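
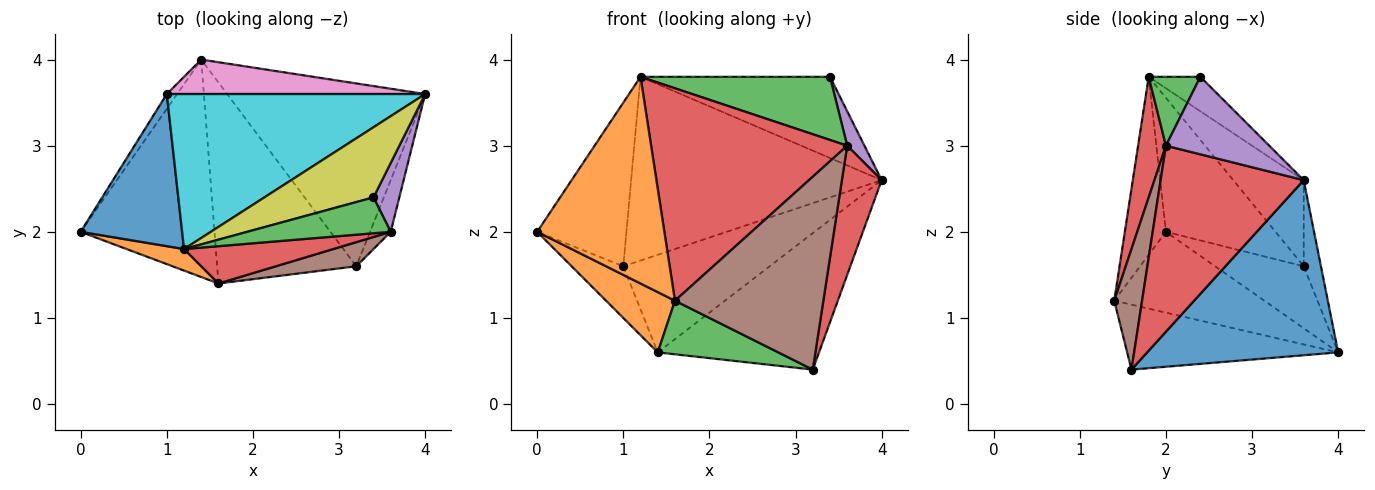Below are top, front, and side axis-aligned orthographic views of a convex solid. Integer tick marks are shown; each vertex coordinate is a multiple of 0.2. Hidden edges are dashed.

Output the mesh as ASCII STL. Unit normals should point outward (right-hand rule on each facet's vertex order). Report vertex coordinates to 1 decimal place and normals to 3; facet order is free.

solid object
 facet normal 0.578 0.488 -0.654
  outer loop
   vertex 1.4 4.0 0.6
   vertex 4.0 3.6 2.6
   vertex 3.2 1.6 0.4
  endloop
 endfacet
 facet normal -0.503 -0.231 -0.833
  outer loop
   vertex 1.6 1.4 1.2
   vertex 0.0 2.0 2.0
   vertex 1.4 4.0 0.6
  endloop
 endfacet
 facet normal -0.411 -0.235 -0.881
  outer loop
   vertex 1.6 1.4 1.2
   vertex 1.4 4.0 0.6
   vertex 3.2 1.6 0.4
  endloop
 endfacet
 facet normal 0.958 -0.266 -0.106
  outer loop
   vertex 3.6 2.0 3.0
   vertex 3.2 1.6 0.4
   vertex 4.0 3.6 2.6
  endloop
 endfacet
 facet normal 0.937 -0.156 0.312
  outer loop
   vertex 3.6 2.0 3.0
   vertex 4.0 3.6 2.6
   vertex 3.4 2.4 3.8
  endloop
 endfacet
 facet normal 0.183 -0.976 0.122
  outer loop
   vertex 3.6 2.0 3.0
   vertex 1.6 1.4 1.2
   vertex 3.2 1.6 0.4
  endloop
 endfacet
 facet normal -0.110 0.937 0.331
  outer loop
   vertex 1.0 3.6 1.6
   vertex 4.0 3.6 2.6
   vertex 1.4 4.0 0.6
  endloop
 endfacet
 facet normal -0.855 0.499 -0.142
  outer loop
   vertex 1.0 3.6 1.6
   vertex 1.4 4.0 0.6
   vertex 0.0 2.0 2.0
  endloop
 endfacet
 facet normal -0.202 0.741 0.640
  outer loop
   vertex 1.2 1.8 3.8
   vertex 3.4 2.4 3.8
   vertex 4.0 3.6 2.6
  endloop
 endfacet
 facet normal -0.210 0.747 0.630
  outer loop
   vertex 1.2 1.8 3.8
   vertex 4.0 3.6 2.6
   vertex 1.0 3.6 1.6
  endloop
 endfacet
 facet normal -0.669 0.545 0.506
  outer loop
   vertex 1.2 1.8 3.8
   vertex 1.0 3.6 1.6
   vertex 0.0 2.0 2.0
  endloop
 endfacet
 facet normal -0.306 -0.947 0.099
  outer loop
   vertex 1.2 1.8 3.8
   vertex 0.0 2.0 2.0
   vertex 1.6 1.4 1.2
  endloop
 endfacet
 facet normal 0.231 -0.846 0.481
  outer loop
   vertex 1.2 1.8 3.8
   vertex 3.6 2.0 3.0
   vertex 3.4 2.4 3.8
  endloop
 endfacet
 facet normal 0.138 -0.975 0.171
  outer loop
   vertex 1.2 1.8 3.8
   vertex 1.6 1.4 1.2
   vertex 3.6 2.0 3.0
  endloop
 endfacet
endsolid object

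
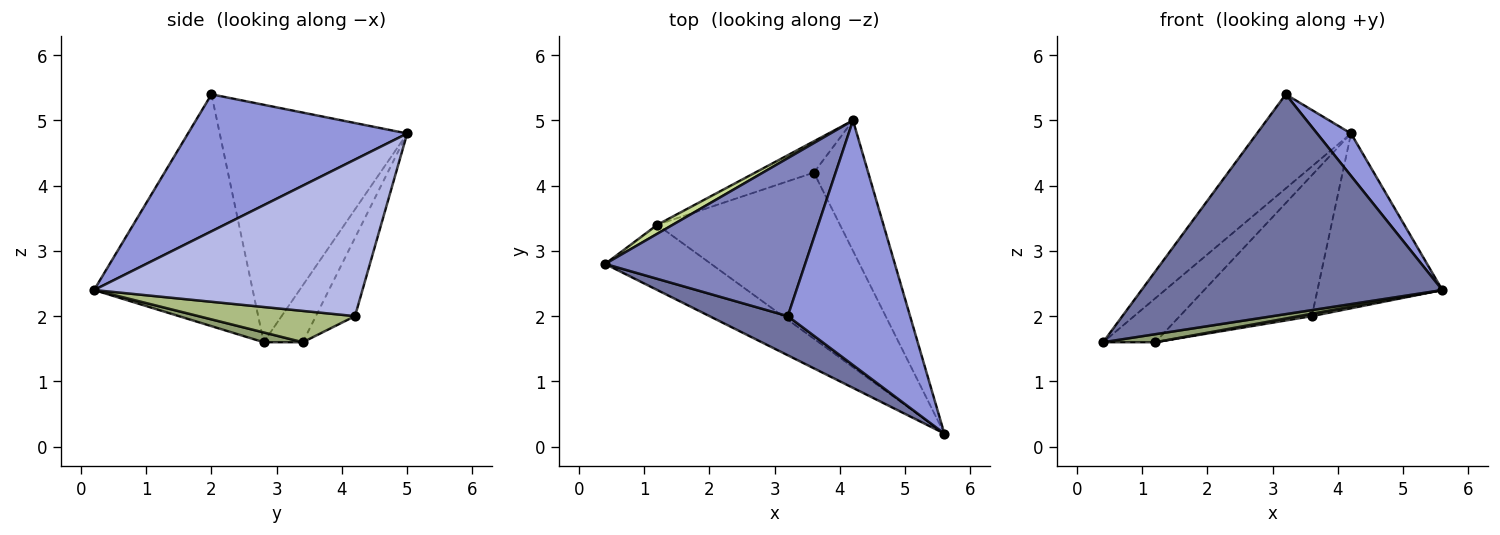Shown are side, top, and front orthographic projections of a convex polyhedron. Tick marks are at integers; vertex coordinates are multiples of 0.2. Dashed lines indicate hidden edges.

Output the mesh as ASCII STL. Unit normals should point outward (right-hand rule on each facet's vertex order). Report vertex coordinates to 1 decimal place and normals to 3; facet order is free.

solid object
 facet normal -0.461 -0.874 0.156
  outer loop
   vertex 3.2 2.0 5.4
   vertex 0.4 2.8 1.6
   vertex 5.6 0.2 2.4
  endloop
 endfacet
 facet normal -0.714 0.358 0.602
  outer loop
   vertex 3.2 2.0 5.4
   vertex 4.2 5.0 4.8
   vertex 0.4 2.8 1.6
  endloop
 endfacet
 facet normal 0.741 -0.115 0.662
  outer loop
   vertex 3.2 2.0 5.4
   vertex 5.6 0.2 2.4
   vertex 4.2 5.0 4.8
  endloop
 endfacet
 facet normal 0.865 0.402 -0.300
  outer loop
   vertex 3.6 4.2 2.0
   vertex 4.2 5.0 4.8
   vertex 5.6 0.2 2.4
  endloop
 endfacet
 facet normal 0.091 -0.122 -0.988
  outer loop
   vertex 1.2 3.4 1.6
   vertex 5.6 0.2 2.4
   vertex 0.4 2.8 1.6
  endloop
 endfacet
 facet normal 0.169 -0.014 -0.986
  outer loop
   vertex 1.2 3.4 1.6
   vertex 3.6 4.2 2.0
   vertex 5.6 0.2 2.4
  endloop
 endfacet
 facet normal -0.592 0.790 0.160
  outer loop
   vertex 1.2 3.4 1.6
   vertex 0.4 2.8 1.6
   vertex 4.2 5.0 4.8
  endloop
 endfacet
 facet normal -0.278 0.938 -0.208
  outer loop
   vertex 1.2 3.4 1.6
   vertex 4.2 5.0 4.8
   vertex 3.6 4.2 2.0
  endloop
 endfacet
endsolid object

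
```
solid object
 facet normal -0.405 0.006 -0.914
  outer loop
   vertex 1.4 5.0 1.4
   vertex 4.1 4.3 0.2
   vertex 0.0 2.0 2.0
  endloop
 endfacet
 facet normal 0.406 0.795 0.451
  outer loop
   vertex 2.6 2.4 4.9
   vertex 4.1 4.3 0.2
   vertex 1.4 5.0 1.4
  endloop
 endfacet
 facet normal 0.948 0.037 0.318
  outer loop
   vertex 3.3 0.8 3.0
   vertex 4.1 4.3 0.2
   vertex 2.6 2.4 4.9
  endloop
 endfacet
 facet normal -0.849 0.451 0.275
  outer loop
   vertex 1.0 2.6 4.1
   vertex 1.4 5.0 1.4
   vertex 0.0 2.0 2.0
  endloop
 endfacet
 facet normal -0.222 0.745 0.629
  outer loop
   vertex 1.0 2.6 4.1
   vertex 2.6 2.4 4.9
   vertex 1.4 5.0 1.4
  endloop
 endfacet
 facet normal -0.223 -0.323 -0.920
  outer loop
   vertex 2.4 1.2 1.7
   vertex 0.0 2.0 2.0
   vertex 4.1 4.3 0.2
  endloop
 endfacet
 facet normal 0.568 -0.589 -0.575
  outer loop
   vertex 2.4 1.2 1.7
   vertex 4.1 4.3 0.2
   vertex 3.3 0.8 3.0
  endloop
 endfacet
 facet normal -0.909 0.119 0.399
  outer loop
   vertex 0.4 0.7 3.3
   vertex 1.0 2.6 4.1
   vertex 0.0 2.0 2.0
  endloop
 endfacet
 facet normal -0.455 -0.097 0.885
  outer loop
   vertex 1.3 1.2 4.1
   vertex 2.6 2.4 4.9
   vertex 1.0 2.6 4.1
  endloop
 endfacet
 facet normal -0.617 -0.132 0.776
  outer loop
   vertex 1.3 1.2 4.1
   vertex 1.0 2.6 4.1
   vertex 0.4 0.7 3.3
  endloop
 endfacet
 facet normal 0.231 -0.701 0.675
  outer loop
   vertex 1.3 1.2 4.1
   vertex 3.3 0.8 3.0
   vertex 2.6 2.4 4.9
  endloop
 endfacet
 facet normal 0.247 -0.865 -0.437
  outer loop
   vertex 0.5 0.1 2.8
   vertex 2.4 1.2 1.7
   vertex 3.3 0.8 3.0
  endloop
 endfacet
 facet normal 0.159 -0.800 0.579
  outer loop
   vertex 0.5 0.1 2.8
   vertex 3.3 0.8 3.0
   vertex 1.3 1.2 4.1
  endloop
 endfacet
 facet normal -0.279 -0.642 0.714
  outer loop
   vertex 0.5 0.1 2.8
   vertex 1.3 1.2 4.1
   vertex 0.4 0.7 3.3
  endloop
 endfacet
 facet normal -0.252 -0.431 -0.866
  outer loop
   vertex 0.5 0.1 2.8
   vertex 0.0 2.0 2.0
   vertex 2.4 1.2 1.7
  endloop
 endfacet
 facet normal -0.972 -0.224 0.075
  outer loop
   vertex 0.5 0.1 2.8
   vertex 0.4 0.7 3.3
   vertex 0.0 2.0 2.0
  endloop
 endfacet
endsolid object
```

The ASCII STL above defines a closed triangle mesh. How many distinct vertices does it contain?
10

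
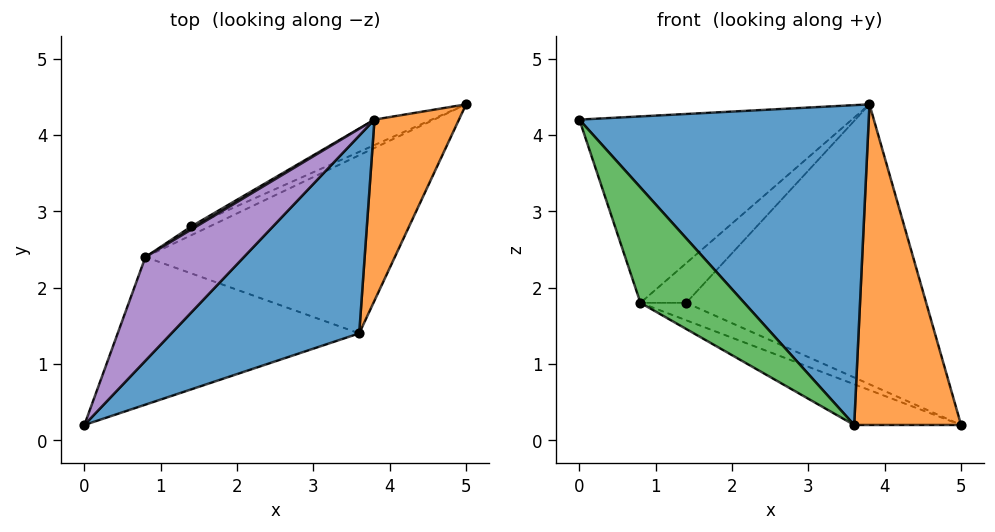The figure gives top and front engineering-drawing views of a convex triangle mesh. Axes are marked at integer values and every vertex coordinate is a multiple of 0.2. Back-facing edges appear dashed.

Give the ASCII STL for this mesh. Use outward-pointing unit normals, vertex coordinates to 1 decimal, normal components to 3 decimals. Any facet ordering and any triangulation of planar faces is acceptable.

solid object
 facet normal 0.655 -0.642 0.397
  outer loop
   vertex 3.8 4.2 4.4
   vertex 0.0 0.2 4.2
   vertex 3.6 1.4 0.2
  endloop
 endfacet
 facet normal 0.881 -0.411 0.232
  outer loop
   vertex 3.8 4.2 4.4
   vertex 3.6 1.4 0.2
   vertex 5.0 4.4 0.2
  endloop
 endfacet
 facet normal -0.557 -0.512 -0.655
  outer loop
   vertex 0.8 2.4 1.8
   vertex 3.6 1.4 0.2
   vertex 0.0 0.2 4.2
  endloop
 endfacet
 facet normal -0.431 0.201 -0.880
  outer loop
   vertex 0.8 2.4 1.8
   vertex 5.0 4.4 0.2
   vertex 3.6 1.4 0.2
  endloop
 endfacet
 facet normal -0.687 0.635 0.353
  outer loop
   vertex 0.8 2.4 1.8
   vertex 0.0 0.2 4.2
   vertex 3.8 4.2 4.4
  endloop
 endfacet
 facet normal -0.435 0.897 -0.082
  outer loop
   vertex 1.4 2.8 1.8
   vertex 3.8 4.2 4.4
   vertex 5.0 4.4 0.2
  endloop
 endfacet
 facet normal -0.512 0.768 -0.384
  outer loop
   vertex 1.4 2.8 1.8
   vertex 5.0 4.4 0.2
   vertex 0.8 2.4 1.8
  endloop
 endfacet
 facet normal -0.554 0.830 0.064
  outer loop
   vertex 1.4 2.8 1.8
   vertex 0.8 2.4 1.8
   vertex 3.8 4.2 4.4
  endloop
 endfacet
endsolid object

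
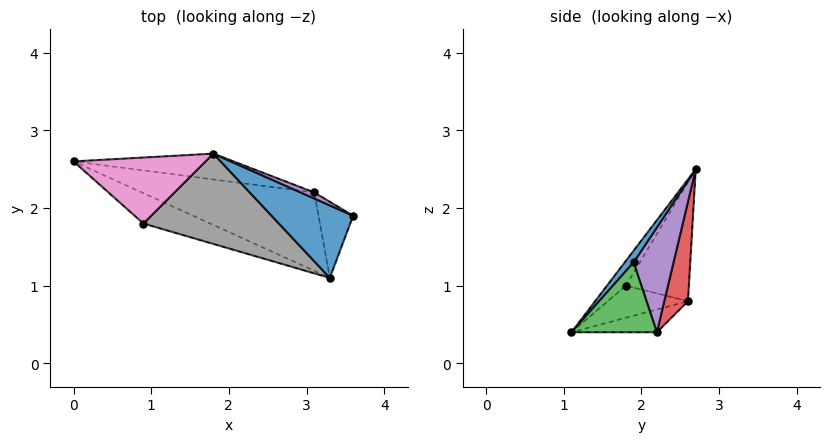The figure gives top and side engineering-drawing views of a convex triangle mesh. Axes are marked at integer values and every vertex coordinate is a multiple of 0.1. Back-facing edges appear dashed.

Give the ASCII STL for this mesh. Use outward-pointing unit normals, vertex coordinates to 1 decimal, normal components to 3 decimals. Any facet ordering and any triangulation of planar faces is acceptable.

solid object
 facet normal 0.092 -0.759 0.644
  outer loop
   vertex 1.8 2.7 2.5
   vertex 3.3 1.1 0.4
   vertex 3.6 1.9 1.3
  endloop
 endfacet
 facet normal -0.131 -0.024 -0.991
  outer loop
   vertex 3.1 2.2 0.4
   vertex 3.3 1.1 0.4
   vertex 0.0 2.6 0.8
  endloop
 endfacet
 facet normal 0.885 0.161 -0.438
  outer loop
   vertex 3.1 2.2 0.4
   vertex 3.6 1.9 1.3
   vertex 3.3 1.1 0.4
  endloop
 endfacet
 facet normal 0.105 0.980 -0.169
  outer loop
   vertex 3.1 2.2 0.4
   vertex 0.0 2.6 0.8
   vertex 1.8 2.7 2.5
  endloop
 endfacet
 facet normal 0.437 0.898 0.057
  outer loop
   vertex 3.1 2.2 0.4
   vertex 1.8 2.7 2.5
   vertex 3.6 1.9 1.3
  endloop
 endfacet
 facet normal -0.353 -0.580 -0.734
  outer loop
   vertex 0.9 1.8 1.0
   vertex 0.0 2.6 0.8
   vertex 3.3 1.1 0.4
  endloop
 endfacet
 facet normal -0.582 -0.494 0.646
  outer loop
   vertex 0.9 1.8 1.0
   vertex 1.8 2.7 2.5
   vertex 0.0 2.6 0.8
  endloop
 endfacet
 facet normal -0.102 -0.825 0.556
  outer loop
   vertex 0.9 1.8 1.0
   vertex 3.3 1.1 0.4
   vertex 1.8 2.7 2.5
  endloop
 endfacet
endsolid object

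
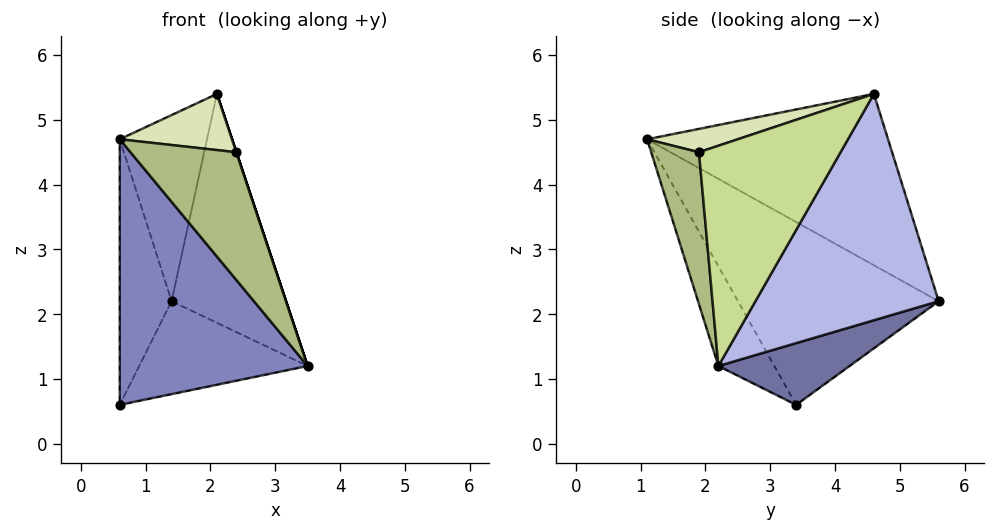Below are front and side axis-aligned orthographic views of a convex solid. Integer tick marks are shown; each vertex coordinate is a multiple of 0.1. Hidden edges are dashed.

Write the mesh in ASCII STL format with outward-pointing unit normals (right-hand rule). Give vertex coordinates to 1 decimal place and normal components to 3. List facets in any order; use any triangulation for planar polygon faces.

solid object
 facet normal 0.359 0.460 -0.812
  outer loop
   vertex 1.4 5.6 2.2
   vertex 3.5 2.2 1.2
   vertex 0.6 3.4 0.6
  endloop
 endfacet
 facet normal -0.251 -0.844 -0.474
  outer loop
   vertex 0.6 1.1 4.7
   vertex 0.6 3.4 0.6
   vertex 3.5 2.2 1.2
  endloop
 endfacet
 facet normal -0.959 0.248 0.139
  outer loop
   vertex 0.6 1.1 4.7
   vertex 1.4 5.6 2.2
   vertex 0.6 3.4 0.6
  endloop
 endfacet
 facet normal 0.848 0.530 -0.020
  outer loop
   vertex 2.1 4.6 5.4
   vertex 3.5 2.2 1.2
   vertex 1.4 5.6 2.2
  endloop
 endfacet
 facet normal -0.898 0.325 0.298
  outer loop
   vertex 2.1 4.6 5.4
   vertex 1.4 5.6 2.2
   vertex 0.6 1.1 4.7
  endloop
 endfacet
 facet normal 0.411 -0.910 0.054
  outer loop
   vertex 2.4 1.9 4.5
   vertex 0.6 1.1 4.7
   vertex 3.5 2.2 1.2
  endloop
 endfacet
 facet normal 0.949 0.000 0.316
  outer loop
   vertex 2.4 1.9 4.5
   vertex 3.5 2.2 1.2
   vertex 2.1 4.6 5.4
  endloop
 endfacet
 facet normal 0.230 -0.285 0.931
  outer loop
   vertex 2.4 1.9 4.5
   vertex 2.1 4.6 5.4
   vertex 0.6 1.1 4.7
  endloop
 endfacet
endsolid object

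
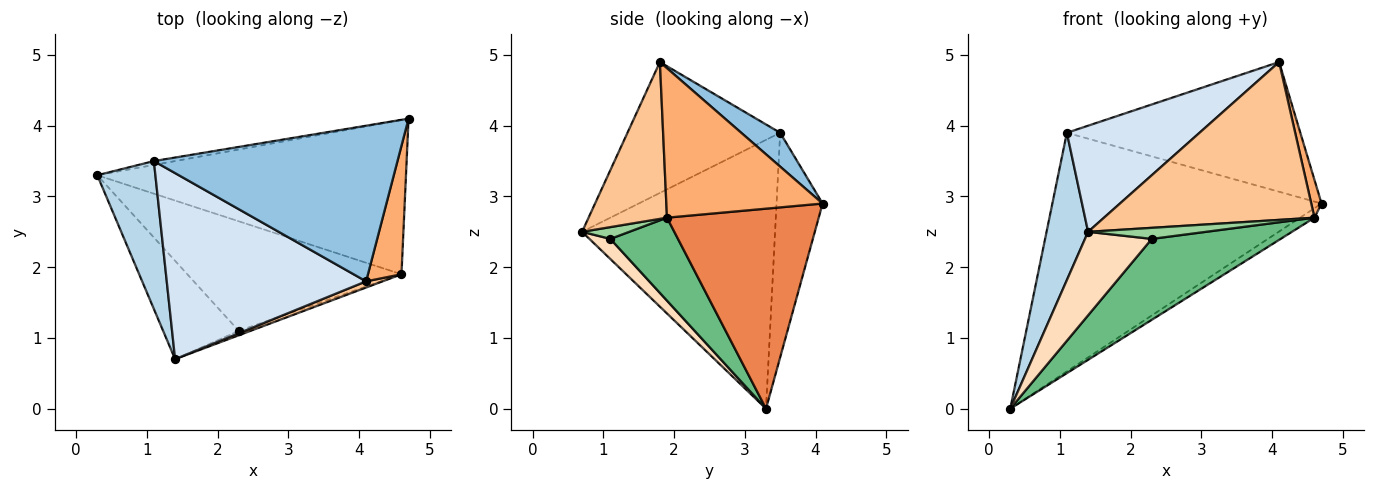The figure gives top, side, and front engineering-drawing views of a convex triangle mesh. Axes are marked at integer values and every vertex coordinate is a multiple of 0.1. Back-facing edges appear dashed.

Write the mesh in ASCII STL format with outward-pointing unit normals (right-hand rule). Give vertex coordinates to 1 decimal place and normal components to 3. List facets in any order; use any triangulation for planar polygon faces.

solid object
 facet normal -0.169 0.986 -0.016
  outer loop
   vertex 1.1 3.5 3.9
   vertex 4.7 4.1 2.9
   vertex 0.3 3.3 0.0
  endloop
 endfacet
 facet normal 0.106 0.637 0.764
  outer loop
   vertex 1.1 3.5 3.9
   vertex 4.1 1.8 4.9
   vertex 4.7 4.1 2.9
  endloop
 endfacet
 facet normal -0.956 -0.206 0.207
  outer loop
   vertex 1.1 3.5 3.9
   vertex 0.3 3.3 0.0
   vertex 1.4 0.7 2.5
  endloop
 endfacet
 facet normal -0.495 -0.430 0.755
  outer loop
   vertex 1.1 3.5 3.9
   vertex 1.4 0.7 2.5
   vertex 4.1 1.8 4.9
  endloop
 endfacet
 facet normal 0.543 0.052 -0.838
  outer loop
   vertex 4.6 1.9 2.7
   vertex 0.3 3.3 0.0
   vertex 4.7 4.1 2.9
  endloop
 endfacet
 facet normal 0.974 -0.064 0.218
  outer loop
   vertex 4.6 1.9 2.7
   vertex 4.7 4.1 2.9
   vertex 4.1 1.8 4.9
  endloop
 endfacet
 facet normal 0.349 -0.936 0.037
  outer loop
   vertex 4.6 1.9 2.7
   vertex 4.1 1.8 4.9
   vertex 1.4 0.7 2.5
  endloop
 endfacet
 facet normal 0.199 -0.634 -0.747
  outer loop
   vertex 2.3 1.1 2.4
   vertex 1.4 0.7 2.5
   vertex 0.3 3.3 0.0
  endloop
 endfacet
 facet normal 0.297 -0.567 -0.768
  outer loop
   vertex 2.3 1.1 2.4
   vertex 0.3 3.3 0.0
   vertex 4.6 1.9 2.7
  endloop
 endfacet
 facet normal 0.348 -0.870 -0.348
  outer loop
   vertex 2.3 1.1 2.4
   vertex 4.6 1.9 2.7
   vertex 1.4 0.7 2.5
  endloop
 endfacet
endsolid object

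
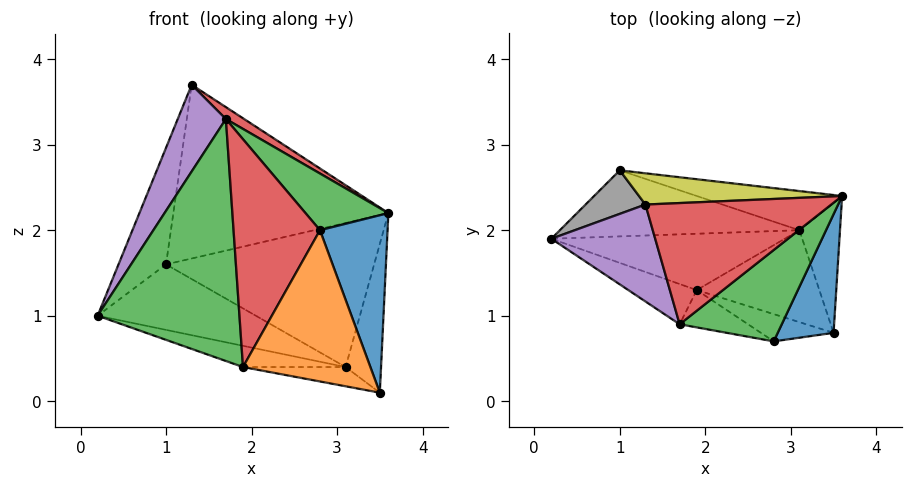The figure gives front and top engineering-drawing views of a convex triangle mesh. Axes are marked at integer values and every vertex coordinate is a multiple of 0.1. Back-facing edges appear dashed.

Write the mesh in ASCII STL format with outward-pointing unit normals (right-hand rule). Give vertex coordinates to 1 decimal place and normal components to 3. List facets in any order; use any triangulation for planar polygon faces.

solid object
 facet normal 0.852 -0.435 0.291
  outer loop
   vertex 2.8 0.7 2.0
   vertex 3.5 0.8 0.1
   vertex 3.6 2.4 2.2
  endloop
 endfacet
 facet normal 0.870 0.371 -0.324
  outer loop
   vertex 3.1 2.0 0.4
   vertex 3.6 2.4 2.2
   vertex 3.5 0.8 0.1
  endloop
 endfacet
 facet normal 0.672 -0.390 0.629
  outer loop
   vertex 1.7 0.9 3.3
   vertex 2.8 0.7 2.0
   vertex 3.6 2.4 2.2
  endloop
 endfacet
 facet normal 0.547 -0.082 0.833
  outer loop
   vertex 1.7 0.9 3.3
   vertex 3.6 2.4 2.2
   vertex 1.3 2.3 3.7
  endloop
 endfacet
 facet normal -0.846 -0.355 0.397
  outer loop
   vertex 1.7 0.9 3.3
   vertex 1.3 2.3 3.7
   vertex 0.2 1.9 1.0
  endloop
 endfacet
 facet normal -0.169 0.694 -0.700
  outer loop
   vertex 1.0 2.7 1.6
   vertex 3.1 2.0 0.4
   vertex 0.2 1.9 1.0
  endloop
 endfacet
 facet normal 0.169 0.951 -0.258
  outer loop
   vertex 1.0 2.7 1.6
   vertex 3.6 2.4 2.2
   vertex 3.1 2.0 0.4
  endloop
 endfacet
 facet normal -0.768 0.600 0.224
  outer loop
   vertex 1.0 2.7 1.6
   vertex 0.2 1.9 1.0
   vertex 1.3 2.3 3.7
  endloop
 endfacet
 facet normal 0.073 0.982 0.177
  outer loop
   vertex 1.0 2.7 1.6
   vertex 1.3 2.3 3.7
   vertex 3.6 2.4 2.2
  endloop
 endfacet
 facet normal -0.202 0.345 -0.917
  outer loop
   vertex 1.9 1.3 0.4
   vertex 0.2 1.9 1.0
   vertex 3.1 2.0 0.4
  endloop
 endfacet
 facet normal -0.119 0.203 -0.972
  outer loop
   vertex 1.9 1.3 0.4
   vertex 3.1 2.0 0.4
   vertex 3.5 0.8 0.1
  endloop
 endfacet
 facet normal -0.323 -0.932 -0.168
  outer loop
   vertex 1.9 1.3 0.4
   vertex 3.5 0.8 0.1
   vertex 2.8 0.7 2.0
  endloop
 endfacet
 facet normal -0.376 -0.914 -0.152
  outer loop
   vertex 1.9 1.3 0.4
   vertex 1.7 0.9 3.3
   vertex 0.2 1.9 1.0
  endloop
 endfacet
 facet normal -0.347 -0.925 -0.152
  outer loop
   vertex 1.9 1.3 0.4
   vertex 2.8 0.7 2.0
   vertex 1.7 0.9 3.3
  endloop
 endfacet
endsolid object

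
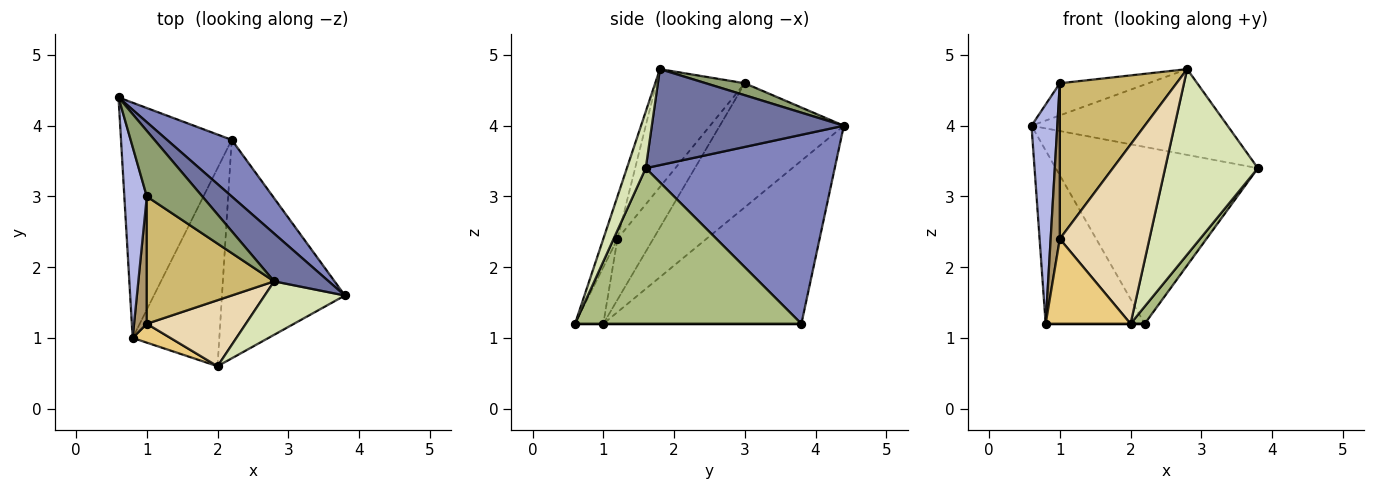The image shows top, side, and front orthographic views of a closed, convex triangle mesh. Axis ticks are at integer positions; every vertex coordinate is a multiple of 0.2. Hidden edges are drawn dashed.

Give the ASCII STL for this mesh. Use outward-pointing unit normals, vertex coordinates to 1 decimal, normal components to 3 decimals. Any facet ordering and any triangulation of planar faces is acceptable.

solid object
 facet normal 0.650 0.664 0.370
  outer loop
   vertex 2.8 1.8 4.8
   vertex 3.8 1.6 3.4
   vertex 0.6 4.4 4.0
  endloop
 endfacet
 facet normal 0.665 0.711 0.228
  outer loop
   vertex 2.2 3.8 1.2
   vertex 0.6 4.4 4.0
   vertex 3.8 1.6 3.4
  endloop
 endfacet
 facet normal -0.765 0.382 -0.519
  outer loop
   vertex 2.2 3.8 1.2
   vertex 0.8 1.0 1.2
   vertex 0.6 4.4 4.0
  endloop
 endfacet
 facet normal -0.964 -0.201 0.175
  outer loop
   vertex 1.0 3.0 4.6
   vertex 0.6 4.4 4.0
   vertex 0.8 1.0 1.2
  endloop
 endfacet
 facet normal 0.190 0.432 0.882
  outer loop
   vertex 1.0 3.0 4.6
   vertex 2.8 1.8 4.8
   vertex 0.6 4.4 4.0
  endloop
 endfacet
 facet normal 0.784 -0.049 -0.619
  outer loop
   vertex 2.0 0.6 1.2
   vertex 2.2 3.8 1.2
   vertex 3.8 1.6 3.4
  endloop
 endfacet
 facet normal 0.000 0.000 -1.000
  outer loop
   vertex 2.0 0.6 1.2
   vertex 0.8 1.0 1.2
   vertex 2.2 3.8 1.2
  endloop
 endfacet
 facet normal 0.192 -0.943 0.272
  outer loop
   vertex 2.0 0.6 1.2
   vertex 3.8 1.6 3.4
   vertex 2.8 1.8 4.8
  endloop
 endfacet
 facet normal -0.949 -0.243 0.199
  outer loop
   vertex 1.0 1.2 2.4
   vertex 1.0 3.0 4.6
   vertex 0.8 1.0 1.2
  endloop
 endfacet
 facet normal -0.506 -0.668 0.546
  outer loop
   vertex 1.0 1.2 2.4
   vertex 2.8 1.8 4.8
   vertex 1.0 3.0 4.6
  endloop
 endfacet
 facet normal -0.309 -0.928 0.206
  outer loop
   vertex 1.0 1.2 2.4
   vertex 0.8 1.0 1.2
   vertex 2.0 0.6 1.2
  endloop
 endfacet
 facet normal -0.147 -0.928 0.342
  outer loop
   vertex 1.0 1.2 2.4
   vertex 2.0 0.6 1.2
   vertex 2.8 1.8 4.8
  endloop
 endfacet
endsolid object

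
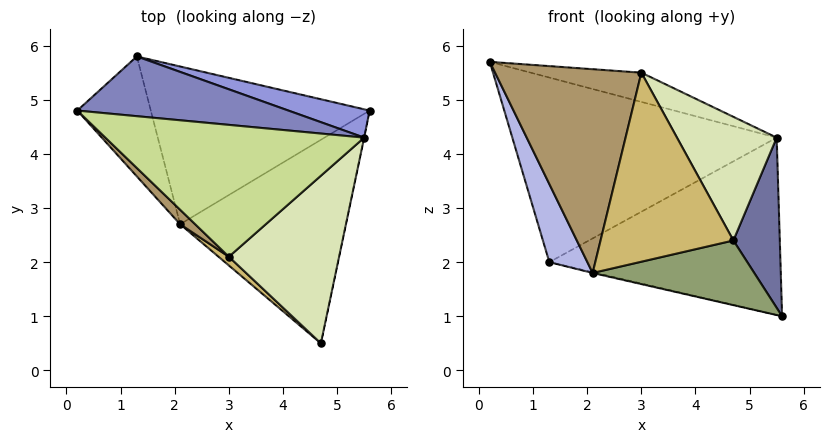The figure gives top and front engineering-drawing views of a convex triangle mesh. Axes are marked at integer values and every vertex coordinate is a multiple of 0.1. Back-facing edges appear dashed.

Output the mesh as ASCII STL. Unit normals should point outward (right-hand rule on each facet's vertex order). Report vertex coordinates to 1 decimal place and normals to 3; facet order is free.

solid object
 facet normal 0.979 -0.205 -0.001
  outer loop
   vertex 5.5 4.3 4.3
   vertex 4.7 0.5 2.4
   vertex 5.6 4.8 1.0
  endloop
 endfacet
 facet normal 0.169 0.938 0.304
  outer loop
   vertex 5.5 4.3 4.3
   vertex 1.3 5.8 2.0
   vertex 0.2 4.8 5.7
  endloop
 endfacet
 facet normal 0.257 0.954 0.152
  outer loop
   vertex 5.5 4.3 4.3
   vertex 5.6 4.8 1.0
   vertex 1.3 5.8 2.0
  endloop
 endfacet
 facet normal -0.919 -0.216 -0.331
  outer loop
   vertex 2.1 2.7 1.8
   vertex 0.2 4.8 5.7
   vertex 1.3 5.8 2.0
  endloop
 endfacet
 facet normal -0.036 -0.303 -0.952
  outer loop
   vertex 2.1 2.7 1.8
   vertex 5.6 4.8 1.0
   vertex 4.7 0.5 2.4
  endloop
 endfacet
 facet normal -0.225 0.005 -0.974
  outer loop
   vertex 2.1 2.7 1.8
   vertex 1.3 5.8 2.0
   vertex 5.6 4.8 1.0
  endloop
 endfacet
 facet normal 0.268 0.208 0.941
  outer loop
   vertex 3.0 2.1 5.5
   vertex 5.5 4.3 4.3
   vertex 0.2 4.8 5.7
  endloop
 endfacet
 facet normal 0.673 -0.439 0.596
  outer loop
   vertex 3.0 2.1 5.5
   vertex 4.7 0.5 2.4
   vertex 5.5 4.3 4.3
  endloop
 endfacet
 facet normal -0.691 -0.721 0.051
  outer loop
   vertex 3.0 2.1 5.5
   vertex 0.2 4.8 5.7
   vertex 2.1 2.7 1.8
  endloop
 endfacet
 facet normal -0.650 -0.759 0.035
  outer loop
   vertex 3.0 2.1 5.5
   vertex 2.1 2.7 1.8
   vertex 4.7 0.5 2.4
  endloop
 endfacet
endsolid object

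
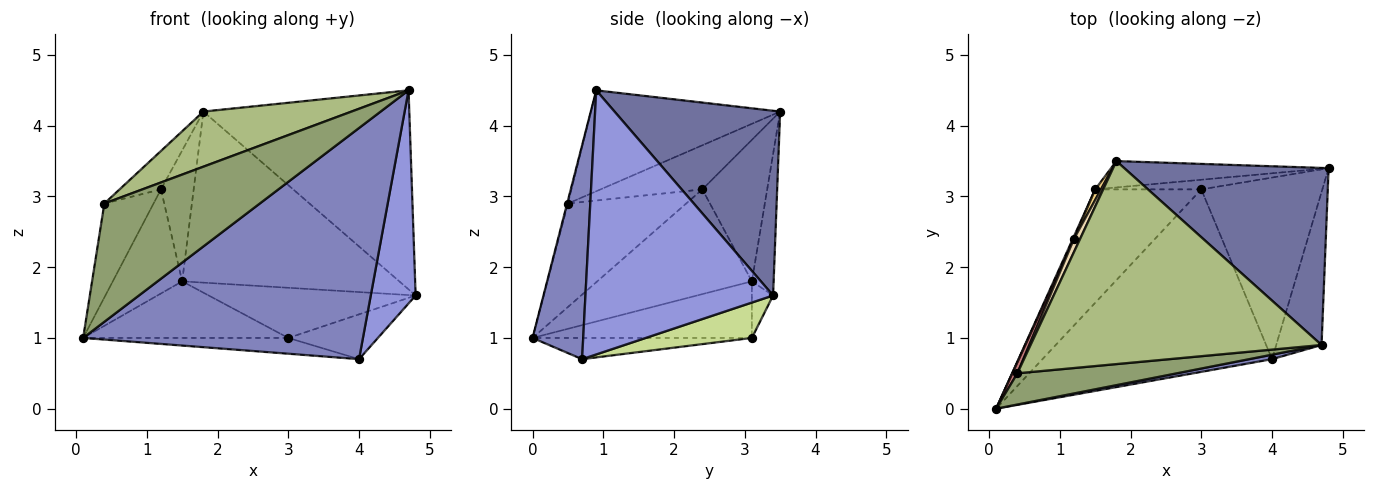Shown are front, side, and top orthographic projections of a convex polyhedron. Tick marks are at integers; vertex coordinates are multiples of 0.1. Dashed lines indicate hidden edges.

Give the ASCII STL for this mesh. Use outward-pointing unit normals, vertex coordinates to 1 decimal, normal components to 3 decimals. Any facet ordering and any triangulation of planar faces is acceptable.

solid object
 facet normal 0.515 0.640 0.570
  outer loop
   vertex 1.8 3.5 4.2
   vertex 4.7 0.9 4.5
   vertex 4.8 3.4 1.6
  endloop
 endfacet
 facet normal 0.178 -0.984 0.019
  outer loop
   vertex 4.0 0.7 0.7
   vertex 4.7 0.9 4.5
   vertex 0.1 0.0 1.0
  endloop
 endfacet
 facet normal 0.959 -0.229 -0.165
  outer loop
   vertex 4.0 0.7 0.7
   vertex 4.8 3.4 1.6
   vertex 4.7 0.9 4.5
  endloop
 endfacet
 facet normal -0.099 0.984 -0.152
  outer loop
   vertex 1.5 3.1 1.8
   vertex 1.8 3.5 4.2
   vertex 4.8 3.4 1.6
  endloop
 endfacet
 facet normal -0.005 -0.967 0.255
  outer loop
   vertex 0.4 0.5 2.9
   vertex 0.1 0.0 1.0
   vertex 4.7 0.9 4.5
  endloop
 endfacet
 facet normal -0.317 -0.248 0.915
  outer loop
   vertex 0.4 0.5 2.9
   vertex 4.7 0.9 4.5
   vertex 1.8 3.5 4.2
  endloop
 endfacet
 facet normal 0.273 0.230 -0.934
  outer loop
   vertex 3.0 3.1 1.0
   vertex 4.8 3.4 1.6
   vertex 4.0 0.7 0.7
  endloop
 endfacet
 facet normal -0.100 0.977 -0.188
  outer loop
   vertex 3.0 3.1 1.0
   vertex 1.5 3.1 1.8
   vertex 4.8 3.4 1.6
  endloop
 endfacet
 facet normal -0.092 0.086 -0.992
  outer loop
   vertex 3.0 3.1 1.0
   vertex 4.0 0.7 0.7
   vertex 0.1 0.0 1.0
  endloop
 endfacet
 facet normal -0.431 0.403 -0.808
  outer loop
   vertex 3.0 3.1 1.0
   vertex 0.1 0.0 1.0
   vertex 1.5 3.1 1.8
  endloop
 endfacet
 facet normal -0.892 0.450 0.036
  outer loop
   vertex 1.2 2.4 3.1
   vertex 1.8 3.5 4.2
   vertex 1.5 3.1 1.8
  endloop
 endfacet
 facet normal -0.919 0.373 0.128
  outer loop
   vertex 1.2 2.4 3.1
   vertex 0.4 0.5 2.9
   vertex 1.8 3.5 4.2
  endloop
 endfacet
 facet normal -0.912 0.409 0.010
  outer loop
   vertex 1.2 2.4 3.1
   vertex 1.5 3.1 1.8
   vertex 0.1 0.0 1.0
  endloop
 endfacet
 facet normal -0.922 0.384 0.045
  outer loop
   vertex 1.2 2.4 3.1
   vertex 0.1 0.0 1.0
   vertex 0.4 0.5 2.9
  endloop
 endfacet
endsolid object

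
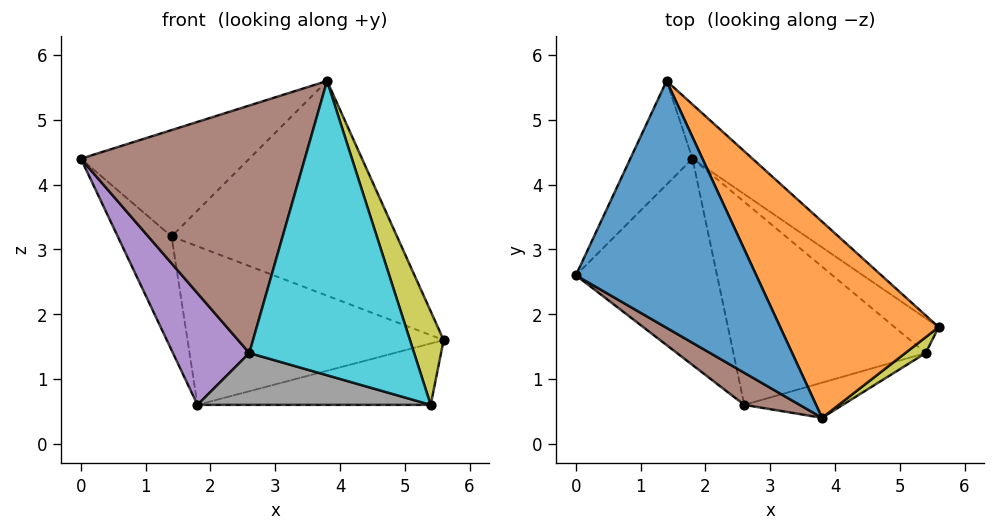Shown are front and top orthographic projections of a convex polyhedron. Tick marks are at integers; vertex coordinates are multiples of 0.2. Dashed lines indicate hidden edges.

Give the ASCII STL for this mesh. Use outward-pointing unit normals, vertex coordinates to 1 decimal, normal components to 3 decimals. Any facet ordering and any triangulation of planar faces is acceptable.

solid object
 facet normal -0.061 0.395 0.917
  outer loop
   vertex 3.8 0.4 5.6
   vertex 1.4 5.6 3.2
   vertex 0.0 2.6 4.4
  endloop
 endfacet
 facet normal 0.679 0.542 0.495
  outer loop
   vertex 3.8 0.4 5.6
   vertex 5.6 1.8 1.6
   vertex 1.4 5.6 3.2
  endloop
 endfacet
 facet normal -0.908 0.310 -0.283
  outer loop
   vertex 1.8 4.4 0.6
   vertex 0.0 2.6 4.4
   vertex 1.4 5.6 3.2
  endloop
 endfacet
 facet normal 0.591 0.763 -0.261
  outer loop
   vertex 1.8 4.4 0.6
   vertex 1.4 5.6 3.2
   vertex 5.6 1.8 1.6
  endloop
 endfacet
 facet normal -0.810 -0.279 -0.516
  outer loop
   vertex 2.6 0.6 1.4
   vertex 0.0 2.6 4.4
   vertex 1.8 4.4 0.6
  endloop
 endfacet
 facet normal -0.524 -0.845 0.109
  outer loop
   vertex 2.6 0.6 1.4
   vertex 3.8 0.4 5.6
   vertex 0.0 2.6 4.4
  endloop
 endfacet
 facet normal 0.587 0.704 -0.399
  outer loop
   vertex 5.4 1.4 0.6
   vertex 1.8 4.4 0.6
   vertex 5.6 1.8 1.6
  endloop
 endfacet
 facet normal -0.202 -0.242 -0.949
  outer loop
   vertex 5.4 1.4 0.6
   vertex 2.6 0.6 1.4
   vertex 1.8 4.4 0.6
  endloop
 endfacet
 facet normal 0.751 -0.651 0.110
  outer loop
   vertex 5.4 1.4 0.6
   vertex 5.6 1.8 1.6
   vertex 3.8 0.4 5.6
  endloop
 endfacet
 facet normal 0.242 -0.963 -0.115
  outer loop
   vertex 5.4 1.4 0.6
   vertex 3.8 0.4 5.6
   vertex 2.6 0.6 1.4
  endloop
 endfacet
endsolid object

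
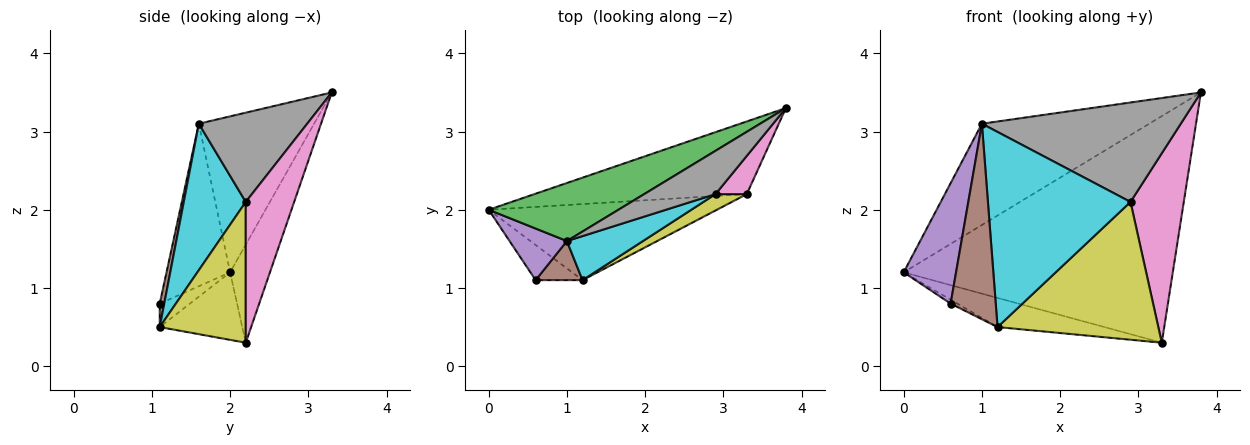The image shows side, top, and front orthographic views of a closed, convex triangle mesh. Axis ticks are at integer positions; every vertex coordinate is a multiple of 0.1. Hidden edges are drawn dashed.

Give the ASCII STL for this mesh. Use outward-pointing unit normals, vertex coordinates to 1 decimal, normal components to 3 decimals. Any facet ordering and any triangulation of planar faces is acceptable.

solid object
 facet normal -0.140 0.943 -0.302
  outer loop
   vertex 3.3 2.2 0.3
   vertex 0.0 2.0 1.2
   vertex 3.8 3.3 3.5
  endloop
 endfacet
 facet normal -0.266 0.345 -0.900
  outer loop
   vertex 3.3 2.2 0.3
   vertex 1.2 1.1 0.5
   vertex 0.0 2.0 1.2
  endloop
 endfacet
 facet normal -0.513 0.745 0.427
  outer loop
   vertex 1.0 1.6 3.1
   vertex 3.8 3.3 3.5
   vertex 0.0 2.0 1.2
  endloop
 endfacet
 facet normal -0.445 0.099 -0.890
  outer loop
   vertex 0.6 1.1 0.8
   vertex 0.0 2.0 1.2
   vertex 1.2 1.1 0.5
  endloop
 endfacet
 facet normal -0.745 -0.613 0.263
  outer loop
   vertex 0.6 1.1 0.8
   vertex 1.0 1.6 3.1
   vertex 0.0 2.0 1.2
  endloop
 endfacet
 facet normal 0.098 -0.976 0.195
  outer loop
   vertex 0.6 1.1 0.8
   vertex 1.2 1.1 0.5
   vertex 1.0 1.6 3.1
  endloop
 endfacet
 facet normal 0.665 -0.732 0.148
  outer loop
   vertex 2.9 2.2 2.1
   vertex 3.3 2.2 0.3
   vertex 3.8 3.3 3.5
  endloop
 endfacet
 facet normal 0.447 -0.820 0.357
  outer loop
   vertex 2.9 2.2 2.1
   vertex 3.8 3.3 3.5
   vertex 1.0 1.6 3.1
  endloop
 endfacet
 facet normal 0.469 -0.877 0.104
  outer loop
   vertex 2.9 2.2 2.1
   vertex 1.2 1.1 0.5
   vertex 3.3 2.2 0.3
  endloop
 endfacet
 facet normal 0.390 -0.898 0.203
  outer loop
   vertex 2.9 2.2 2.1
   vertex 1.0 1.6 3.1
   vertex 1.2 1.1 0.5
  endloop
 endfacet
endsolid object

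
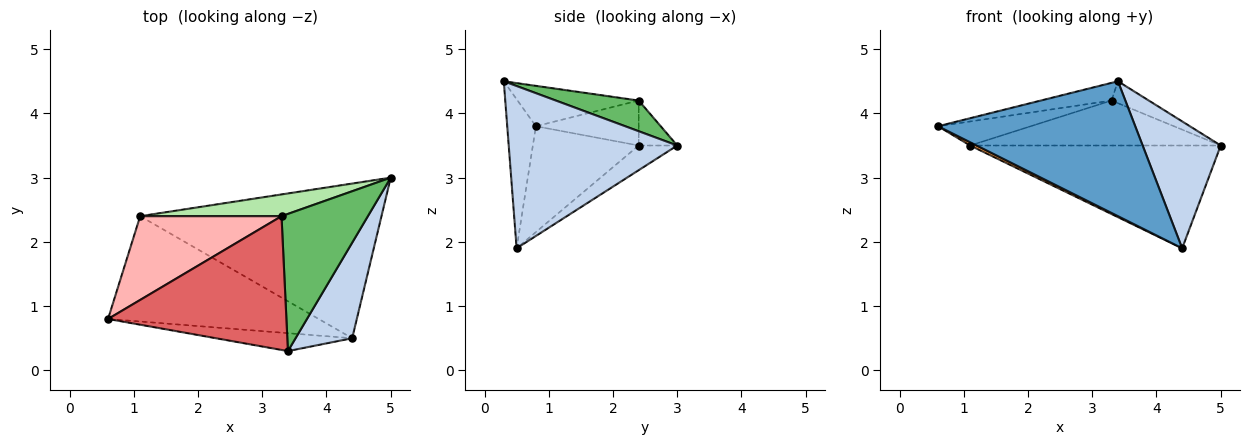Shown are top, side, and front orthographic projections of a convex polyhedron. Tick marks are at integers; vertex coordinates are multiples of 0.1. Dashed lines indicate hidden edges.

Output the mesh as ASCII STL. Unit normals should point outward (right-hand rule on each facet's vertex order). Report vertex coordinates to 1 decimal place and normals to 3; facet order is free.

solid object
 facet normal -0.143 -0.981 -0.130
  outer loop
   vertex 3.4 0.3 4.5
   vertex 0.6 0.8 3.8
   vertex 4.4 0.5 1.9
  endloop
 endfacet
 facet normal 0.865 -0.401 0.302
  outer loop
   vertex 3.4 0.3 4.5
   vertex 4.4 0.5 1.9
   vertex 5.0 3.0 3.5
  endloop
 endfacet
 facet normal -0.449 -0.027 -0.893
  outer loop
   vertex 1.1 2.4 3.5
   vertex 4.4 0.5 1.9
   vertex 0.6 0.8 3.8
  endloop
 endfacet
 facet normal -0.085 0.551 -0.830
  outer loop
   vertex 1.1 2.4 3.5
   vertex 5.0 3.0 3.5
   vertex 4.4 0.5 1.9
  endloop
 endfacet
 facet normal 0.331 0.149 0.932
  outer loop
   vertex 3.3 2.4 4.2
   vertex 3.4 0.3 4.5
   vertex 5.0 3.0 3.5
  endloop
 endfacet
 facet normal -0.137 0.892 0.431
  outer loop
   vertex 3.3 2.4 4.2
   vertex 5.0 3.0 3.5
   vertex 1.1 2.4 3.5
  endloop
 endfacet
 facet normal -0.219 0.128 0.967
  outer loop
   vertex 3.3 2.4 4.2
   vertex 0.6 0.8 3.8
   vertex 3.4 0.3 4.5
  endloop
 endfacet
 facet normal -0.292 0.264 0.919
  outer loop
   vertex 3.3 2.4 4.2
   vertex 1.1 2.4 3.5
   vertex 0.6 0.8 3.8
  endloop
 endfacet
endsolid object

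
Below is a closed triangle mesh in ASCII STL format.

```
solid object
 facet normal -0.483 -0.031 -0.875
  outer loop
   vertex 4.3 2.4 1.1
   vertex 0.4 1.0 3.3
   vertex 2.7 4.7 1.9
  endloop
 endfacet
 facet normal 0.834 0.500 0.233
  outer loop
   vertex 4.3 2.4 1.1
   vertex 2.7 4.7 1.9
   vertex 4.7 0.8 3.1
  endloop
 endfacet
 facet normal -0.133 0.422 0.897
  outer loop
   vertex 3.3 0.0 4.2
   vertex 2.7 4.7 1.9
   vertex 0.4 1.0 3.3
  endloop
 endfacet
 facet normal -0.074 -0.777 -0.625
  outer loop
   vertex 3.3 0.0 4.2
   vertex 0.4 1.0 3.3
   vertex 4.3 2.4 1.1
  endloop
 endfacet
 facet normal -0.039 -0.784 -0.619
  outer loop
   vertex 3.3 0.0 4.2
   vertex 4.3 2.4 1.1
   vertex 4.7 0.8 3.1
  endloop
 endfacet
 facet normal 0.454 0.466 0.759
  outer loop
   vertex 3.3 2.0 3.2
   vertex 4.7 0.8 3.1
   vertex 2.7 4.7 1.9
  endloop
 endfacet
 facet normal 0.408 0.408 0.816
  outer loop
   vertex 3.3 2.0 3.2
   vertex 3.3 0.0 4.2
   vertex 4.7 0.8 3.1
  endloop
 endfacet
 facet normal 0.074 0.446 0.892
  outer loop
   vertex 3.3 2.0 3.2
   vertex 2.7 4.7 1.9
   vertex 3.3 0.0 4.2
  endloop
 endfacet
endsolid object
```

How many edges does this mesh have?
12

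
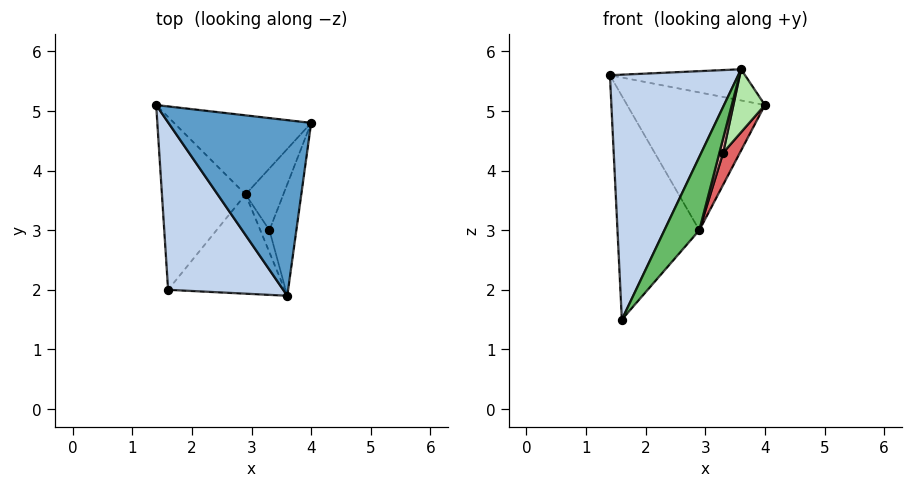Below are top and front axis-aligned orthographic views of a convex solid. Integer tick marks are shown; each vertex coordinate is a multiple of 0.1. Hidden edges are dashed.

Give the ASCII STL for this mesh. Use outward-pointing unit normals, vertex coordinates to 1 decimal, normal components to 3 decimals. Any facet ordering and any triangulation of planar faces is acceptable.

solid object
 facet normal 0.205 0.171 0.964
  outer loop
   vertex 3.6 1.9 5.7
   vertex 4.0 4.8 5.1
   vertex 1.4 5.1 5.6
  endloop
 endfacet
 facet normal -0.775 -0.522 0.357
  outer loop
   vertex 3.6 1.9 5.7
   vertex 1.4 5.1 5.6
   vertex 1.6 2.0 1.5
  endloop
 endfacet
 facet normal 0.004 0.867 -0.498
  outer loop
   vertex 2.9 3.6 3.0
   vertex 1.4 5.1 5.6
   vertex 4.0 4.8 5.1
  endloop
 endfacet
 facet normal -0.259 0.764 -0.590
  outer loop
   vertex 2.9 3.6 3.0
   vertex 1.6 2.0 1.5
   vertex 1.4 5.1 5.6
  endloop
 endfacet
 facet normal 0.856 -0.307 -0.415
  outer loop
   vertex 2.9 3.6 3.0
   vertex 3.6 1.9 5.7
   vertex 1.6 2.0 1.5
  endloop
 endfacet
 facet normal 0.914 -0.199 -0.352
  outer loop
   vertex 3.3 3.0 4.3
   vertex 4.0 4.8 5.1
   vertex 3.6 1.9 5.7
  endloop
 endfacet
 facet normal 0.910 -0.190 -0.368
  outer loop
   vertex 3.3 3.0 4.3
   vertex 2.9 3.6 3.0
   vertex 4.0 4.8 5.1
  endloop
 endfacet
 facet normal 0.885 -0.255 -0.390
  outer loop
   vertex 3.3 3.0 4.3
   vertex 3.6 1.9 5.7
   vertex 2.9 3.6 3.0
  endloop
 endfacet
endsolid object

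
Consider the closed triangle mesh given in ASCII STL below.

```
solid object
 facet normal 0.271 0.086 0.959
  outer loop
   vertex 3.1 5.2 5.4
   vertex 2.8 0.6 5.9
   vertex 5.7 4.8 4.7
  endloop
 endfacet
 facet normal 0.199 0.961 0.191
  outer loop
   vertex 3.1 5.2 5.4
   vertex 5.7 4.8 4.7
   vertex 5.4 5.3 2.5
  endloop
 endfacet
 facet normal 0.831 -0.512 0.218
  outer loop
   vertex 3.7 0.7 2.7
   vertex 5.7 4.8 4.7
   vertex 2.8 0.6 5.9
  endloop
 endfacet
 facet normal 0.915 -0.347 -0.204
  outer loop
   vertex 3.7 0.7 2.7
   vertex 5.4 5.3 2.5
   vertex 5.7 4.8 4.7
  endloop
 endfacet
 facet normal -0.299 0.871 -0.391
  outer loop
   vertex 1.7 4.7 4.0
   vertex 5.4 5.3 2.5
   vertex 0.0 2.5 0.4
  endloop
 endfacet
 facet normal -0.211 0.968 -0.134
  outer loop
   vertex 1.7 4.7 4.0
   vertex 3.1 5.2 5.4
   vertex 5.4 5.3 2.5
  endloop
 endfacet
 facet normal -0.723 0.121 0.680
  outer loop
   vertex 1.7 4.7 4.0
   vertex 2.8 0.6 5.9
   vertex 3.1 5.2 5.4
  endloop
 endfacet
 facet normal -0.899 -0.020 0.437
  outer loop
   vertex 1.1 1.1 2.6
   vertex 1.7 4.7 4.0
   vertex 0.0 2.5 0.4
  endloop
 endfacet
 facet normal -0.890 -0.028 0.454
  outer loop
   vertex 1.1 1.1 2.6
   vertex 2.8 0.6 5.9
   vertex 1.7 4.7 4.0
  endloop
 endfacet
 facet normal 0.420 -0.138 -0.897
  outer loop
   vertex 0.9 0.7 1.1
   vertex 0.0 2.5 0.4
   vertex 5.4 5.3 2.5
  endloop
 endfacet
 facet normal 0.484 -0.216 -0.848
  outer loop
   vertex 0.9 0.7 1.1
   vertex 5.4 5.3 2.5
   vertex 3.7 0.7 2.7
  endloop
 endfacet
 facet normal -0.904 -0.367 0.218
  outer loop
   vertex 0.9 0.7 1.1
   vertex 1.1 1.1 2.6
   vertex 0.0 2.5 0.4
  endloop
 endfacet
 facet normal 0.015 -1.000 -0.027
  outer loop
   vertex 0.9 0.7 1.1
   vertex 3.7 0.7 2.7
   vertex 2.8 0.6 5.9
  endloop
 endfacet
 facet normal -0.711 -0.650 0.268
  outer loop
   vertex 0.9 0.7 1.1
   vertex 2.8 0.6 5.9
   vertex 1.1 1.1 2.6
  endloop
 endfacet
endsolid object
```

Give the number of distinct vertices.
9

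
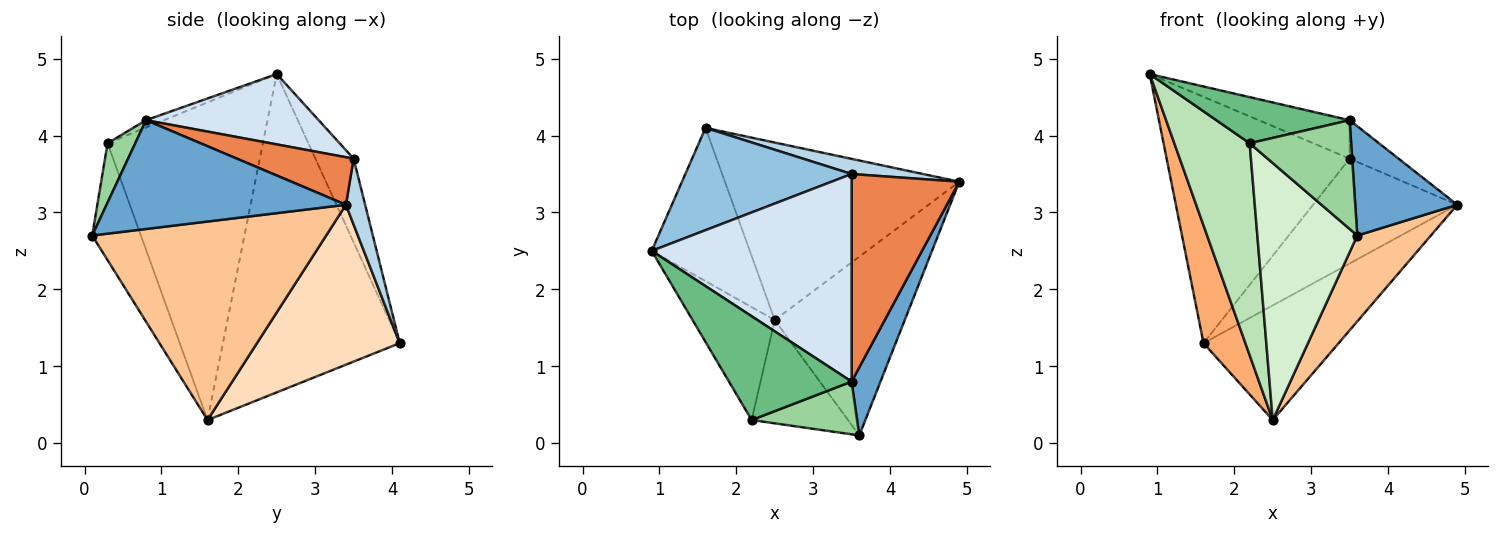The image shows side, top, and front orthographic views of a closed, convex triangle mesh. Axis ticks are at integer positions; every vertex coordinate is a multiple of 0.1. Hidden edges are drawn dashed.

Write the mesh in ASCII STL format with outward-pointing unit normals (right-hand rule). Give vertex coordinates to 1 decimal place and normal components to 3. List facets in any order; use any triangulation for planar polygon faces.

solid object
 facet normal 0.894 -0.381 0.237
  outer loop
   vertex 3.5 0.8 4.2
   vertex 3.6 0.1 2.7
   vertex 4.9 3.4 3.1
  endloop
 endfacet
 facet normal -0.189 0.907 0.377
  outer loop
   vertex 3.5 3.5 3.7
   vertex 1.6 4.1 1.3
   vertex 0.9 2.5 4.8
  endloop
 endfacet
 facet normal 0.131 0.981 0.142
  outer loop
   vertex 3.5 3.5 3.7
   vertex 4.9 3.4 3.1
   vertex 1.6 4.1 1.3
  endloop
 endfacet
 facet normal 0.327 0.172 0.929
  outer loop
   vertex 3.5 3.5 3.7
   vertex 0.9 2.5 4.8
   vertex 3.5 0.8 4.2
  endloop
 endfacet
 facet normal 0.398 0.167 0.902
  outer loop
   vertex 3.5 3.5 3.7
   vertex 3.5 0.8 4.2
   vertex 4.9 3.4 3.1
  endloop
 endfacet
 facet normal -0.932 -0.221 -0.287
  outer loop
   vertex 2.5 1.6 0.3
   vertex 0.9 2.5 4.8
   vertex 1.6 4.1 1.3
  endloop
 endfacet
 facet normal 0.809 -0.254 -0.530
  outer loop
   vertex 2.5 1.6 0.3
   vertex 4.9 3.4 3.1
   vertex 3.6 0.1 2.7
  endloop
 endfacet
 facet normal 0.497 0.471 -0.729
  outer loop
   vertex 2.5 1.6 0.3
   vertex 1.6 4.1 1.3
   vertex 4.9 3.4 3.1
  endloop
 endfacet
 facet normal -0.055 -0.406 0.912
  outer loop
   vertex 2.2 0.3 3.9
   vertex 3.5 0.8 4.2
   vertex 0.9 2.5 4.8
  endloop
 endfacet
 facet normal 0.238 -0.874 0.424
  outer loop
   vertex 2.2 0.3 3.9
   vertex 3.6 0.1 2.7
   vertex 3.5 0.8 4.2
  endloop
 endfacet
 facet normal -0.876 -0.425 -0.227
  outer loop
   vertex 2.2 0.3 3.9
   vertex 0.9 2.5 4.8
   vertex 2.5 1.6 0.3
  endloop
 endfacet
 facet normal -0.412 -0.846 -0.340
  outer loop
   vertex 2.2 0.3 3.9
   vertex 2.5 1.6 0.3
   vertex 3.6 0.1 2.7
  endloop
 endfacet
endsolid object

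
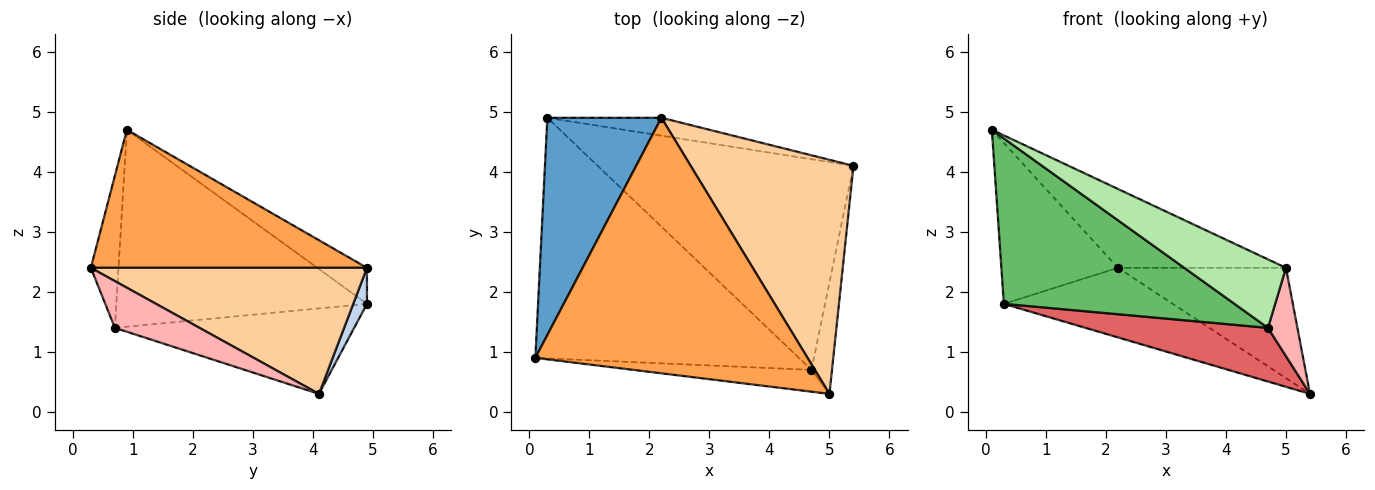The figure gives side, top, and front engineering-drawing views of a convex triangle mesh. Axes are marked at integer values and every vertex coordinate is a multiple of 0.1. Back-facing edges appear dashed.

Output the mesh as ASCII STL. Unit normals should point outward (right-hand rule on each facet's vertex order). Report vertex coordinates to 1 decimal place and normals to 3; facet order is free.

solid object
 facet normal -0.246 0.577 0.779
  outer loop
   vertex 2.2 4.9 2.4
   vertex 0.3 4.9 1.8
   vertex 0.1 0.9 4.7
  endloop
 endfacet
 facet normal 0.078 0.965 -0.248
  outer loop
   vertex 2.2 4.9 2.4
   vertex 5.4 4.1 0.3
   vertex 0.3 4.9 1.8
  endloop
 endfacet
 facet normal 0.436 0.265 0.860
  outer loop
   vertex 2.2 4.9 2.4
   vertex 0.1 0.9 4.7
   vertex 5.0 0.3 2.4
  endloop
 endfacet
 facet normal 0.574 0.349 0.741
  outer loop
   vertex 2.2 4.9 2.4
   vertex 5.0 0.3 2.4
   vertex 5.4 4.1 0.3
  endloop
 endfacet
 facet normal -0.524 -0.482 -0.702
  outer loop
   vertex 4.7 0.7 1.4
   vertex 0.1 0.9 4.7
   vertex 0.3 4.9 1.8
  endloop
 endfacet
 facet normal -0.251 -0.922 -0.294
  outer loop
   vertex 4.7 0.7 1.4
   vertex 5.0 0.3 2.4
   vertex 0.1 0.9 4.7
  endloop
 endfacet
 facet normal -0.308 -0.235 -0.922
  outer loop
   vertex 4.7 0.7 1.4
   vertex 0.3 4.9 1.8
   vertex 5.4 4.1 0.3
  endloop
 endfacet
 facet normal 0.872 -0.304 -0.383
  outer loop
   vertex 4.7 0.7 1.4
   vertex 5.4 4.1 0.3
   vertex 5.0 0.3 2.4
  endloop
 endfacet
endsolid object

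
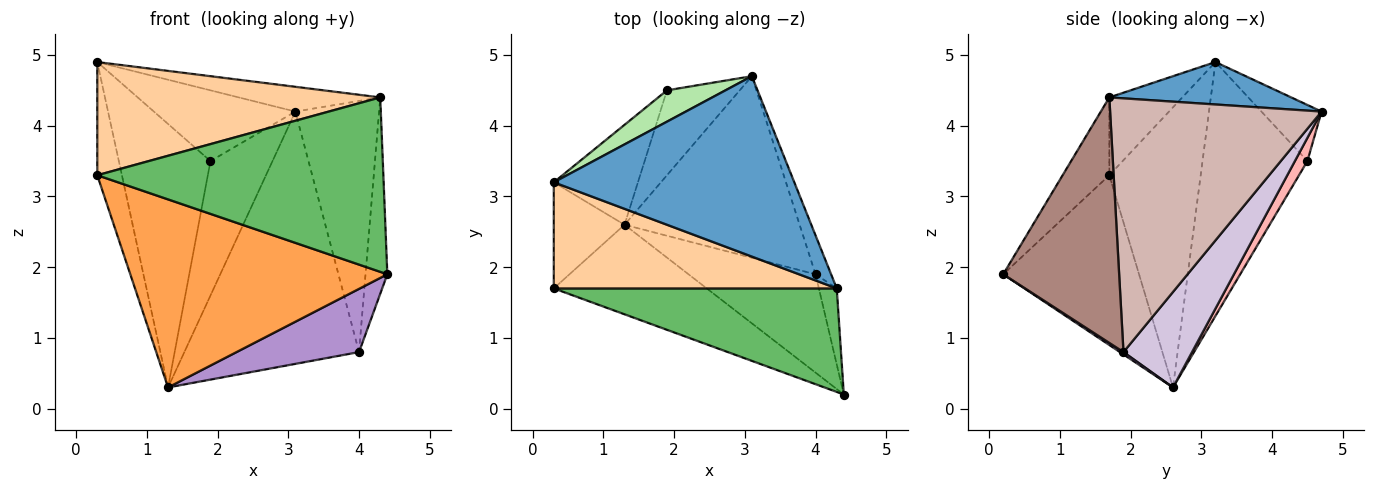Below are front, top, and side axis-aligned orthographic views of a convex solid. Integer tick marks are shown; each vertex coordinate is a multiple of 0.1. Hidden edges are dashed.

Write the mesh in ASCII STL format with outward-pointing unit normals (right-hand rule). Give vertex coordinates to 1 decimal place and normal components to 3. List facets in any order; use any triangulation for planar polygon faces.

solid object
 facet normal 0.172 0.134 0.976
  outer loop
   vertex 4.3 1.7 4.4
   vertex 3.1 4.7 4.2
   vertex 0.3 3.2 4.9
  endloop
 endfacet
 facet normal -0.938 0.253 -0.237
  outer loop
   vertex 0.3 1.7 3.3
   vertex 0.3 3.2 4.9
   vertex 1.3 2.6 0.3
  endloop
 endfacet
 facet normal -0.431 -0.815 -0.388
  outer loop
   vertex 0.3 1.7 3.3
   vertex 1.3 2.6 0.3
   vertex 4.4 0.2 1.9
  endloop
 endfacet
 facet normal -0.185 -0.717 0.672
  outer loop
   vertex 0.3 1.7 3.3
   vertex 4.3 1.7 4.4
   vertex 0.3 3.2 4.9
  endloop
 endfacet
 facet normal -0.139 -0.852 0.505
  outer loop
   vertex 0.3 1.7 3.3
   vertex 4.4 0.2 1.9
   vertex 4.3 1.7 4.4
  endloop
 endfacet
 facet normal -0.362 0.852 0.377
  outer loop
   vertex 1.9 4.5 3.5
   vertex 0.3 3.2 4.9
   vertex 3.1 4.7 4.2
  endloop
 endfacet
 facet normal -0.731 0.638 -0.242
  outer loop
   vertex 1.9 4.5 3.5
   vertex 1.3 2.6 0.3
   vertex 0.3 3.2 4.9
  endloop
 endfacet
 facet normal 0.168 0.833 -0.526
  outer loop
   vertex 1.9 4.5 3.5
   vertex 3.1 4.7 4.2
   vertex 1.3 2.6 0.3
  endloop
 endfacet
 facet normal 0.016 -0.541 -0.841
  outer loop
   vertex 4.0 1.9 0.8
   vertex 4.4 0.2 1.9
   vertex 1.3 2.6 0.3
  endloop
 endfacet
 facet normal 0.304 0.773 -0.557
  outer loop
   vertex 4.0 1.9 0.8
   vertex 1.3 2.6 0.3
   vertex 3.1 4.7 4.2
  endloop
 endfacet
 facet normal 0.980 0.184 -0.071
  outer loop
   vertex 4.0 1.9 0.8
   vertex 4.3 1.7 4.4
   vertex 4.4 0.2 1.9
  endloop
 endfacet
 facet normal 0.928 0.368 -0.057
  outer loop
   vertex 4.0 1.9 0.8
   vertex 3.1 4.7 4.2
   vertex 4.3 1.7 4.4
  endloop
 endfacet
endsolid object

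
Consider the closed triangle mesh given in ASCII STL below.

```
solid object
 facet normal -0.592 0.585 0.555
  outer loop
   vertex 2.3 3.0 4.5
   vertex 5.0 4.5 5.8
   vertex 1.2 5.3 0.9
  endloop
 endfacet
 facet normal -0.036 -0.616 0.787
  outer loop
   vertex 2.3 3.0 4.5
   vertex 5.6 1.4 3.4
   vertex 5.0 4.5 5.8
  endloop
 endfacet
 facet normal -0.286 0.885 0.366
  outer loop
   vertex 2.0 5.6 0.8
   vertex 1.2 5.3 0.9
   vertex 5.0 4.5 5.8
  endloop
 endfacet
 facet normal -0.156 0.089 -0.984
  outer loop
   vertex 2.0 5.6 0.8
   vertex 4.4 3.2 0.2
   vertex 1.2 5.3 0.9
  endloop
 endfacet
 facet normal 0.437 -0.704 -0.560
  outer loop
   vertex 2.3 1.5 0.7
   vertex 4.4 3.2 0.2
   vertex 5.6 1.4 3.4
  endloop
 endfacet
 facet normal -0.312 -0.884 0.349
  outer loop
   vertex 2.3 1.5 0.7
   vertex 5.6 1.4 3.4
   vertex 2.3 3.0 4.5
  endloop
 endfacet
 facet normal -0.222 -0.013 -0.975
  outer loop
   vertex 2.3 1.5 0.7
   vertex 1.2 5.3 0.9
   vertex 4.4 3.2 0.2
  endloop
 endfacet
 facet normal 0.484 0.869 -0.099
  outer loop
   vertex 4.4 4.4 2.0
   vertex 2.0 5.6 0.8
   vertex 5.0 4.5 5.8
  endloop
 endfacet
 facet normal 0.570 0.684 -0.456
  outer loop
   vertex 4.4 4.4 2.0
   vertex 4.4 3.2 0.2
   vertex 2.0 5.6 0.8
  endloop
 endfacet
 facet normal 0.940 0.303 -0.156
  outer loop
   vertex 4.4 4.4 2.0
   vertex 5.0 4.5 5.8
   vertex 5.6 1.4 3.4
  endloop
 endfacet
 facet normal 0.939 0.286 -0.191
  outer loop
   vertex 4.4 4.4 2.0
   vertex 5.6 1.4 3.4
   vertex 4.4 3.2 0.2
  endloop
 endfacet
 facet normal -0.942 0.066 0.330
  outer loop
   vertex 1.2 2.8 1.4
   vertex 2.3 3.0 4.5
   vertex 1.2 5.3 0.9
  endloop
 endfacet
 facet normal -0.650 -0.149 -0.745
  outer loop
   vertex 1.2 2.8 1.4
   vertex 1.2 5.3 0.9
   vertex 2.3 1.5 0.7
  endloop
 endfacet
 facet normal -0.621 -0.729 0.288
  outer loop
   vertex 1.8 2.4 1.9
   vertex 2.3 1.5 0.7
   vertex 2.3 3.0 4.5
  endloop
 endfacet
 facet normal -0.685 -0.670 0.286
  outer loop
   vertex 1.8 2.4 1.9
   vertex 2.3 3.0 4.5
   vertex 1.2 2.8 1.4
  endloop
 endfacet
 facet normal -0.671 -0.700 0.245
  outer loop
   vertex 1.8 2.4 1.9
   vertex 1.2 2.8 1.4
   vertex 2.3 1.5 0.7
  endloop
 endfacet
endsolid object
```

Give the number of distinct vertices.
10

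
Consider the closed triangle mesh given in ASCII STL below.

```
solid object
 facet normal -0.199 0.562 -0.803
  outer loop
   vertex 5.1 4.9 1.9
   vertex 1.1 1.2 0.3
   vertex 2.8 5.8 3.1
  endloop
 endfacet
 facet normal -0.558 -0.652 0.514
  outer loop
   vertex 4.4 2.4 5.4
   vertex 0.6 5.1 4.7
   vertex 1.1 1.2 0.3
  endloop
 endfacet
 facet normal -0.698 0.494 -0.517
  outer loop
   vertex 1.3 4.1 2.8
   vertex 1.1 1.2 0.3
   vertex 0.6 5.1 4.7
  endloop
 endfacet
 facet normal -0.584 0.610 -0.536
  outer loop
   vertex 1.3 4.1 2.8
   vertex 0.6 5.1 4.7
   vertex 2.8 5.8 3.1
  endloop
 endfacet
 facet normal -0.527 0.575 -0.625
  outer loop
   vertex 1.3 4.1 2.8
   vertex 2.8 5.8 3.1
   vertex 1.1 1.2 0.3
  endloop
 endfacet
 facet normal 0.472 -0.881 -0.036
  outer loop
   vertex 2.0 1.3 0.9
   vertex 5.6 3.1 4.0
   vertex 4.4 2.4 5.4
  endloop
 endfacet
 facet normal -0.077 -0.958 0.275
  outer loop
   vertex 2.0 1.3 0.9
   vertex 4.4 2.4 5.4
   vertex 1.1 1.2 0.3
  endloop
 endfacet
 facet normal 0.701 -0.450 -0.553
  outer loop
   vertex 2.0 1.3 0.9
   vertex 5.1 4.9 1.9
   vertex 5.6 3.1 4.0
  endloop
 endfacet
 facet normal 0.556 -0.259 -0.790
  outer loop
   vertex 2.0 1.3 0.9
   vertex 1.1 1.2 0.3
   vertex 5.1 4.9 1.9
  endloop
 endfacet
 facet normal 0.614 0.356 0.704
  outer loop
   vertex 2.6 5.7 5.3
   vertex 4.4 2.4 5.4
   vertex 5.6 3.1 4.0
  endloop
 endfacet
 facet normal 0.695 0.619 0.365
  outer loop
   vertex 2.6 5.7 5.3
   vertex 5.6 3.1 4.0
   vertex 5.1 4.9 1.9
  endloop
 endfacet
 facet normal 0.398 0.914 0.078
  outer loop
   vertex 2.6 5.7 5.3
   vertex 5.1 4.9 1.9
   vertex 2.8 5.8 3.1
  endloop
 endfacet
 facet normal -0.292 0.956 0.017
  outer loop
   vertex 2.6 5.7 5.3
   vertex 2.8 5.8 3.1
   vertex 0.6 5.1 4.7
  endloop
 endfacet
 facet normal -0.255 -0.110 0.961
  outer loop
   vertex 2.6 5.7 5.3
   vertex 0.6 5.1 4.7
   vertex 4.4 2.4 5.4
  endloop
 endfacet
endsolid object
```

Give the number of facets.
14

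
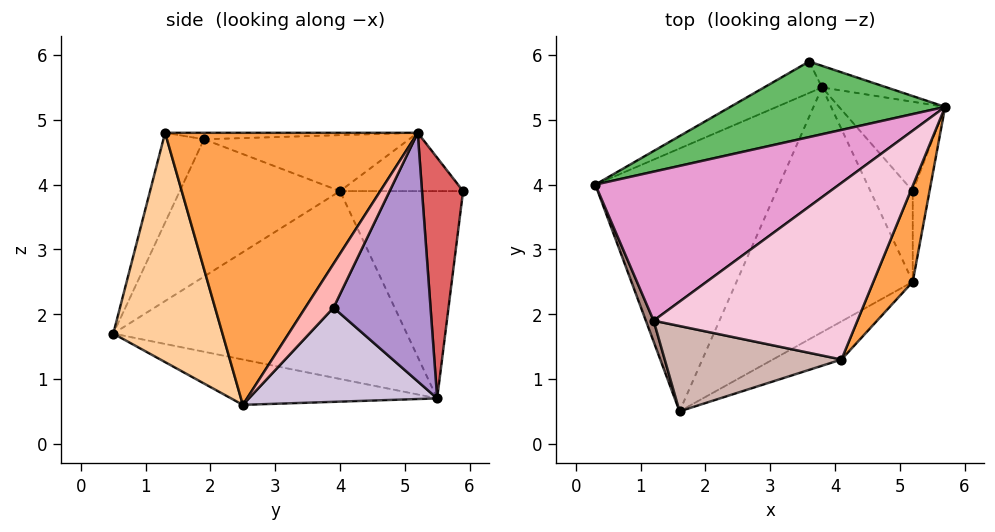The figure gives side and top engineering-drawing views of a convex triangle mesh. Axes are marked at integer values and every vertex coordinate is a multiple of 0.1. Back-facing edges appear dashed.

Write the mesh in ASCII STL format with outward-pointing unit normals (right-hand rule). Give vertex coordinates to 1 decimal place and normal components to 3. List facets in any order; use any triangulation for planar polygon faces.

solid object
 facet normal -0.704 0.172 -0.689
  outer loop
   vertex 3.8 5.5 0.7
   vertex 1.6 0.5 1.7
   vertex 0.3 4.0 3.9
  endloop
 endfacet
 facet normal -0.248 -0.084 -0.965
  outer loop
   vertex 3.8 5.5 0.7
   vertex 5.2 2.5 0.6
   vertex 1.6 0.5 1.7
  endloop
 endfacet
 facet normal 0.917 -0.376 0.133
  outer loop
   vertex 4.1 1.3 4.8
   vertex 5.2 2.5 0.6
   vertex 5.7 5.2 4.8
  endloop
 endfacet
 facet normal 0.449 -0.883 -0.135
  outer loop
   vertex 4.1 1.3 4.8
   vertex 1.6 0.5 1.7
   vertex 5.2 2.5 0.6
  endloop
 endfacet
 facet normal -0.238 0.414 0.878
  outer loop
   vertex 3.6 5.9 3.9
   vertex 0.3 4.0 3.9
   vertex 5.7 5.2 4.8
  endloop
 endfacet
 facet normal -0.494 0.858 -0.138
  outer loop
   vertex 3.6 5.9 3.9
   vertex 3.8 5.5 0.7
   vertex 0.3 4.0 3.9
  endloop
 endfacet
 facet normal 0.351 0.932 -0.095
  outer loop
   vertex 3.6 5.9 3.9
   vertex 5.7 5.2 4.8
   vertex 3.8 5.5 0.7
  endloop
 endfacet
 facet normal 0.872 0.357 -0.334
  outer loop
   vertex 5.2 3.9 2.1
   vertex 5.7 5.2 4.8
   vertex 5.2 2.5 0.6
  endloop
 endfacet
 facet normal 0.835 0.419 -0.356
  outer loop
   vertex 5.2 3.9 2.1
   vertex 3.8 5.5 0.7
   vertex 5.7 5.2 4.8
  endloop
 endfacet
 facet normal 0.835 0.402 -0.375
  outer loop
   vertex 5.2 3.9 2.1
   vertex 5.2 2.5 0.6
   vertex 3.8 5.5 0.7
  endloop
 endfacet
 facet normal -0.925 -0.376 0.052
  outer loop
   vertex 1.2 1.9 4.7
   vertex 0.3 4.0 3.9
   vertex 1.6 0.5 1.7
  endloop
 endfacet
 facet normal -0.199 -0.898 0.392
  outer loop
   vertex 1.2 1.9 4.7
   vertex 1.6 0.5 1.7
   vertex 4.1 1.3 4.8
  endloop
 endfacet
 facet normal -0.216 0.266 0.940
  outer loop
   vertex 1.2 1.9 4.7
   vertex 5.7 5.2 4.8
   vertex 0.3 4.0 3.9
  endloop
 endfacet
 facet normal -0.032 0.013 0.999
  outer loop
   vertex 1.2 1.9 4.7
   vertex 4.1 1.3 4.8
   vertex 5.7 5.2 4.8
  endloop
 endfacet
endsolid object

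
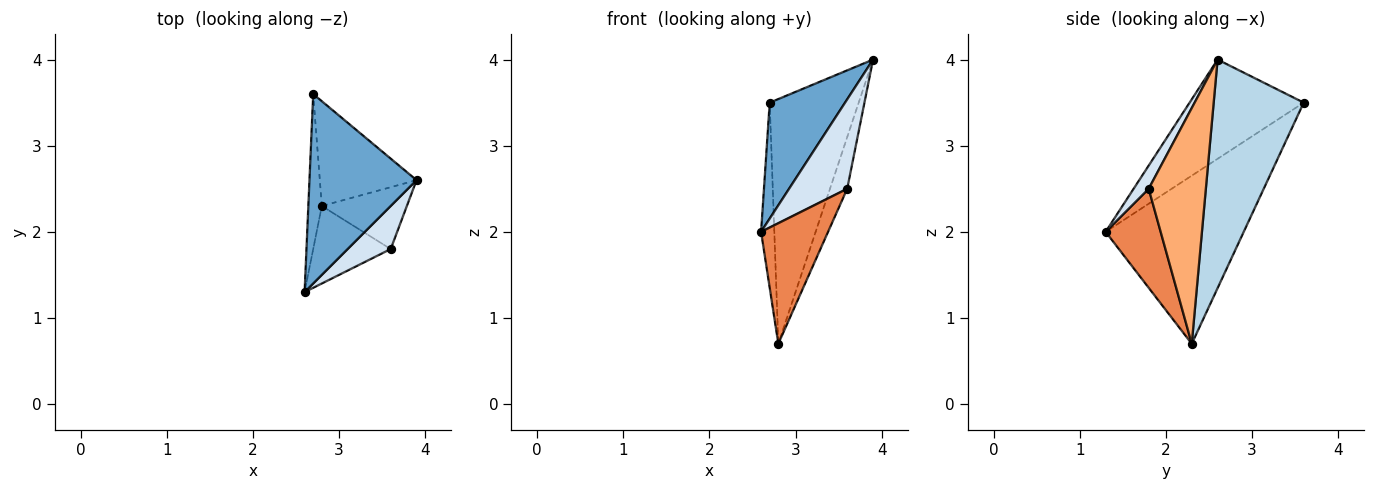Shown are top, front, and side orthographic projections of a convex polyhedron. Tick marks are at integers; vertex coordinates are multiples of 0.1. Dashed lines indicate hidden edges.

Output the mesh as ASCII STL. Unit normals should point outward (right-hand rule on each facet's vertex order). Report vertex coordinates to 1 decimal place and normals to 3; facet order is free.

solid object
 facet normal -0.620 -0.409 0.669
  outer loop
   vertex 2.7 3.6 3.5
   vertex 2.6 1.3 2.0
   vertex 3.9 2.6 4.0
  endloop
 endfacet
 facet normal -0.992 0.095 -0.080
  outer loop
   vertex 2.8 2.3 0.7
   vertex 2.6 1.3 2.0
   vertex 2.7 3.6 3.5
  endloop
 endfacet
 facet normal 0.681 0.673 -0.288
  outer loop
   vertex 2.8 2.3 0.7
   vertex 2.7 3.6 3.5
   vertex 3.9 2.6 4.0
  endloop
 endfacet
 facet normal 0.227 -0.877 0.422
  outer loop
   vertex 3.6 1.8 2.5
   vertex 3.9 2.6 4.0
   vertex 2.6 1.3 2.0
  endloop
 endfacet
 facet normal 0.568 -0.692 -0.445
  outer loop
   vertex 3.6 1.8 2.5
   vertex 2.6 1.3 2.0
   vertex 2.8 2.3 0.7
  endloop
 endfacet
 facet normal 0.905 0.273 -0.326
  outer loop
   vertex 3.6 1.8 2.5
   vertex 2.8 2.3 0.7
   vertex 3.9 2.6 4.0
  endloop
 endfacet
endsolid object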